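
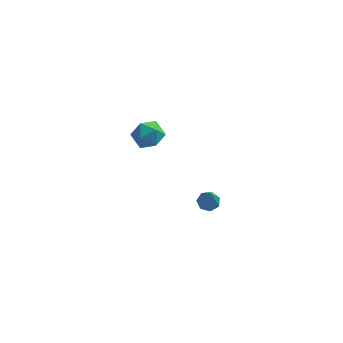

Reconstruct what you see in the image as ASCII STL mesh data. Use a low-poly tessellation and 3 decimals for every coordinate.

solid 
facet normal -0.122 0.471 -0.874
outer loop
vertex 1.232 1.454 -4.741
vertex 0.595 1.641 -4.551
vertex 1.19 1.977 -4.453
endloop
endfacet
facet normal 0.983 -0.022 0.184
outer loop
vertex 1.232 1.454 -4.741
vertex 1.19 1.977 -4.453
vertex 0.845 0.679 -2.769
endloop
endfacet
facet normal -0.123 0.472 -0.873
outer loop
vertex 1.19 1.977 -4.453
vertex 0.595 1.641 -4.551
vertex 0.7 2.247 -4.238
endloop
endfacet
facet normal 0.574 0.587 0.570
outer loop
vertex 1.19 1.977 -4.453
vertex 0.7 2.247 -4.238
vertex 0.845 0.679 -2.769
endloop
endfacet
facet normal -0.122 0.472 -0.873
outer loop
vertex 0.7 2.247 -4.238
vertex 0.595 1.641 -4.551
vertex 0.132 2.061 -4.259
endloop
endfacet
facet normal -0.240 0.652 0.719
outer loop
vertex 0.7 2.247 -4.238
vertex 0.132 2.061 -4.259
vertex 0.845 0.679 -2.769
endloop
endfacet
facet normal -0.123 0.472 -0.873
outer loop
vertex 0.132 2.061 -4.259
vertex 0.595 1.641 -4.551
vertex -0.088 1.558 -4.5
endloop
endfacet
facet normal -0.847 0.122 0.518
outer loop
vertex 0.132 2.061 -4.259
vertex -0.088 1.558 -4.5
vertex 0.845 0.679 -2.769
endloop
endfacet
facet normal -0.123 0.472 -0.873
outer loop
vertex -0.088 1.558 -4.5
vertex 0.595 1.641 -4.551
vertex 0.207 1.118 -4.779
endloop
endfacet
facet normal -0.788 -0.604 0.118
outer loop
vertex -0.088 1.558 -4.5
vertex 0.207 1.118 -4.779
vertex 0.845 0.679 -2.769
endloop
endfacet
facet normal -0.122 0.471 -0.874
outer loop
vertex 0.207 1.118 -4.779
vertex 0.595 1.641 -4.551
vertex 0.794 1.071 -4.886
endloop
endfacet
facet normal -0.111 -0.978 -0.178
outer loop
vertex 0.207 1.118 -4.779
vertex 0.794 1.071 -4.886
vertex 0.845 0.679 -2.769
endloop
endfacet
facet normal -0.122 0.471 -0.874
outer loop
vertex 0.794 1.071 -4.886
vertex 0.595 1.641 -4.551
vertex 1.232 1.454 -4.741
endloop
endfacet
facet normal 0.678 -0.719 -0.150
outer loop
vertex 0.794 1.071 -4.886
vertex 1.232 1.454 -4.741
vertex 0.845 0.679 -2.769
endloop
endfacet
facet normal -0.853 0.282 0.439
outer loop
vertex -3.009 -0.015 3.708
vertex -3.372 -0.951 3.604
vertex -2.86 -0.699 4.436
endloop
endfacet
facet normal -0.301 0.663 0.685
outer loop
vertex -3.009 -0.015 3.708
vertex -2.86 -0.699 4.436
vertex -2.111 -0.078 4.164
endloop
endfacet
facet normal 0.004 0.992 0.130
outer loop
vertex -3.009 -0.015 3.708
vertex -2.111 -0.078 4.164
vertex -2.161 0.053 3.165
endloop
endfacet
facet normal -0.359 0.813 -0.459
outer loop
vertex -3.009 -0.015 3.708
vertex -2.161 0.053 3.165
vertex -2.941 -0.487 2.818
endloop
endfacet
facet normal -0.888 0.374 -0.266
outer loop
vertex -3.009 -0.015 3.708
vertex -2.941 -0.487 2.818
vertex -3.372 -0.951 3.604
endloop
endfacet
facet normal 0.175 0.210 0.962
outer loop
vertex -2.111 -0.078 4.164
vertex -2.86 -0.699 4.436
vertex -1.919 -1.053 4.342
endloop
endfacet
facet normal -0.717 -0.408 0.565
outer loop
vertex -2.86 -0.699 4.436
vertex -3.372 -0.951 3.604
vertex -2.699 -1.593 3.995
endloop
endfacet
facet normal -0.775 -0.258 -0.577
outer loop
vertex -3.372 -0.951 3.604
vertex -2.941 -0.487 2.818
vertex -2.749 -1.462 2.996
endloop
endfacet
facet normal 0.082 0.453 -0.888
outer loop
vertex -2.941 -0.487 2.818
vertex -2.161 0.053 3.165
vertex -2.0 -0.841 2.724
endloop
endfacet
facet normal 0.669 0.740 0.064
outer loop
vertex -2.161 0.053 3.165
vertex -2.111 -0.078 4.164
vertex -1.488 -0.589 3.556
endloop
endfacet
facet normal 0.359 -0.813 0.459
outer loop
vertex -1.851 -1.525 3.452
vertex -1.919 -1.053 4.342
vertex -2.699 -1.593 3.995
endloop
endfacet
facet normal -0.004 -0.992 -0.130
outer loop
vertex -1.851 -1.525 3.452
vertex -2.699 -1.593 3.995
vertex -2.749 -1.462 2.996
endloop
endfacet
facet normal 0.301 -0.663 -0.685
outer loop
vertex -1.851 -1.525 3.452
vertex -2.749 -1.462 2.996
vertex -2.0 -0.841 2.724
endloop
endfacet
facet normal 0.853 -0.282 -0.439
outer loop
vertex -1.851 -1.525 3.452
vertex -2.0 -0.841 2.724
vertex -1.488 -0.589 3.556
endloop
endfacet
facet normal 0.888 -0.374 0.266
outer loop
vertex -1.851 -1.525 3.452
vertex -1.488 -0.589 3.556
vertex -1.919 -1.053 4.342
endloop
endfacet
facet normal -0.082 -0.453 0.888
outer loop
vertex -2.699 -1.593 3.995
vertex -1.919 -1.053 4.342
vertex -2.86 -0.699 4.436
endloop
endfacet
facet normal -0.669 -0.740 -0.064
outer loop
vertex -2.749 -1.462 2.996
vertex -2.699 -1.593 3.995
vertex -3.372 -0.951 3.604
endloop
endfacet
facet normal -0.175 -0.210 -0.962
outer loop
vertex -2.0 -0.841 2.724
vertex -2.749 -1.462 2.996
vertex -2.941 -0.487 2.818
endloop
endfacet
facet normal 0.717 0.408 -0.565
outer loop
vertex -1.488 -0.589 3.556
vertex -2.0 -0.841 2.724
vertex -2.161 0.053 3.165
endloop
endfacet
facet normal 0.775 0.258 0.577
outer loop
vertex -1.919 -1.053 4.342
vertex -1.488 -0.589 3.556
vertex -2.111 -0.078 4.164
endloop
endfacet

endsolid


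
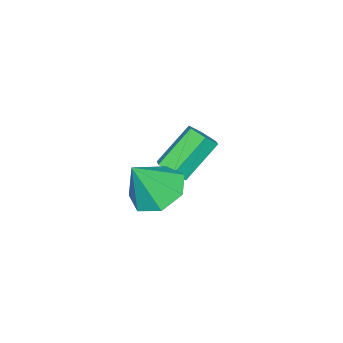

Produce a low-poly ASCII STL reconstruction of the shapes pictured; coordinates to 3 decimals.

solid 
facet normal -0.467 0.270 -0.842
outer loop
vertex 2.917 2.301 0.349
vertex 2.088 1.618 0.59
vertex 2.207 2.677 0.864
endloop
endfacet
facet normal 0.645 0.633 0.428
outer loop
vertex 2.917 2.301 0.349
vertex 2.207 2.677 0.864
vertex 2.912 1.142 2.07
endloop
endfacet
facet normal -0.468 0.270 -0.841
outer loop
vertex 2.207 2.677 0.864
vertex 2.088 1.618 0.59
vertex 1.408 2.256 1.173
endloop
endfacet
facet normal -0.017 0.613 0.790
outer loop
vertex 2.207 2.677 0.864
vertex 1.408 2.256 1.173
vertex 2.912 1.142 2.07
endloop
endfacet
facet normal -0.468 0.270 -0.841
outer loop
vertex 1.408 2.256 1.173
vertex 2.088 1.618 0.59
vertex 1.121 1.355 1.043
endloop
endfacet
facet normal -0.494 0.032 0.869
outer loop
vertex 1.408 2.256 1.173
vertex 1.121 1.355 1.043
vertex 2.912 1.142 2.07
endloop
endfacet
facet normal -0.468 0.271 -0.841
outer loop
vertex 1.121 1.355 1.043
vertex 2.088 1.618 0.59
vertex 1.563 0.652 0.571
endloop
endfacet
facet normal -0.426 -0.673 0.604
outer loop
vertex 1.121 1.355 1.043
vertex 1.563 0.652 0.571
vertex 2.912 1.142 2.07
endloop
endfacet
facet normal -0.468 0.271 -0.841
outer loop
vertex 1.563 0.652 0.571
vertex 2.088 1.618 0.59
vertex 2.4 0.677 0.113
endloop
endfacet
facet normal 0.136 -0.971 0.195
outer loop
vertex 1.563 0.652 0.571
vertex 2.4 0.677 0.113
vertex 2.912 1.142 2.07
endloop
endfacet
facet normal -0.468 0.271 -0.841
outer loop
vertex 2.4 0.677 0.113
vertex 2.088 1.618 0.59
vertex 3.003 1.411 0.014
endloop
endfacet
facet normal 0.768 -0.638 -0.049
outer loop
vertex 2.4 0.677 0.113
vertex 3.003 1.411 0.014
vertex 2.912 1.142 2.07
endloop
endfacet
facet normal -0.468 0.271 -0.841
outer loop
vertex 3.003 1.411 0.014
vertex 2.088 1.618 0.59
vertex 2.917 2.301 0.349
endloop
endfacet
facet normal 0.996 0.076 0.054
outer loop
vertex 3.003 1.411 0.014
vertex 2.917 2.301 0.349
vertex 2.912 1.142 2.07
endloop
endfacet
facet normal 0.655 -0.283 -0.701
outer loop
vertex -0.515 0.597 -0.746
vertex -1.004 0.216 -1.049
vertex -0.916 0.875 -1.233
endloop
endfacet
facet normal 0.482 0.870 0.100
outer loop
vertex -0.515 0.597 -0.746
vertex -0.916 0.875 -1.233
vertex -1.787 1.145 0.613
endloop
endfacet
facet normal 0.482 0.870 0.100
outer loop
vertex -1.787 1.145 0.613
vertex -0.916 0.875 -1.233
vertex -2.188 1.423 0.126
endloop
endfacet
facet normal -0.655 0.282 0.701
outer loop
vertex -1.787 1.145 0.613
vertex -2.188 1.423 0.126
vertex -2.276 0.764 0.309
endloop
endfacet
facet normal 0.655 -0.283 -0.700
outer loop
vertex -0.916 0.875 -1.233
vertex -1.004 0.216 -1.049
vertex -1.405 0.495 -1.537
endloop
endfacet
facet normal -0.261 0.785 -0.561
outer loop
vertex -0.916 0.875 -1.233
vertex -1.405 0.495 -1.537
vertex -2.188 1.423 0.126
endloop
endfacet
facet normal -0.262 0.785 -0.561
outer loop
vertex -2.188 1.423 0.126
vertex -1.405 0.495 -1.537
vertex -2.677 1.042 -0.178
endloop
endfacet
facet normal -0.655 0.282 0.701
outer loop
vertex -2.188 1.423 0.126
vertex -2.677 1.042 -0.178
vertex -2.276 0.764 0.309
endloop
endfacet
facet normal 0.656 -0.283 -0.700
outer loop
vertex -1.405 0.495 -1.537
vertex -1.004 0.216 -1.049
vertex -1.493 -0.165 -1.353
endloop
endfacet
facet normal -0.744 -0.085 -0.662
outer loop
vertex -1.405 0.495 -1.537
vertex -1.493 -0.165 -1.353
vertex -2.677 1.042 -0.178
endloop
endfacet
facet normal -0.744 -0.086 -0.662
outer loop
vertex -2.677 1.042 -0.178
vertex -1.493 -0.165 -1.353
vertex -2.765 0.383 0.006
endloop
endfacet
facet normal -0.655 0.283 0.701
outer loop
vertex -2.677 1.042 -0.178
vertex -2.765 0.383 0.006
vertex -2.276 0.764 0.309
endloop
endfacet
facet normal 0.655 -0.282 -0.701
outer loop
vertex -1.493 -0.165 -1.353
vertex -1.004 0.216 -1.049
vertex -1.092 -0.443 -0.866
endloop
endfacet
facet normal -0.482 -0.870 -0.100
outer loop
vertex -1.493 -0.165 -1.353
vertex -1.092 -0.443 -0.866
vertex -2.765 0.383 0.006
endloop
endfacet
facet normal -0.482 -0.870 -0.100
outer loop
vertex -2.765 0.383 0.006
vertex -1.092 -0.443 -0.866
vertex -2.364 0.105 0.493
endloop
endfacet
facet normal -0.655 0.283 0.701
outer loop
vertex -2.765 0.383 0.006
vertex -2.364 0.105 0.493
vertex -2.276 0.764 0.309
endloop
endfacet
facet normal 0.655 -0.282 -0.701
outer loop
vertex -1.092 -0.443 -0.866
vertex -1.004 0.216 -1.049
vertex -0.603 -0.062 -0.562
endloop
endfacet
facet normal 0.262 -0.785 0.562
outer loop
vertex -1.092 -0.443 -0.866
vertex -0.603 -0.062 -0.562
vertex -2.364 0.105 0.493
endloop
endfacet
facet normal 0.262 -0.785 0.561
outer loop
vertex -2.364 0.105 0.493
vertex -0.603 -0.062 -0.562
vertex -1.875 0.485 0.797
endloop
endfacet
facet normal -0.655 0.283 0.700
outer loop
vertex -2.364 0.105 0.493
vertex -1.875 0.485 0.797
vertex -2.276 0.764 0.309
endloop
endfacet
facet normal 0.655 -0.283 -0.701
outer loop
vertex -0.603 -0.062 -0.562
vertex -1.004 0.216 -1.049
vertex -0.515 0.597 -0.746
endloop
endfacet
facet normal 0.744 0.086 0.662
outer loop
vertex -0.603 -0.062 -0.562
vertex -0.515 0.597 -0.746
vertex -1.875 0.485 0.797
endloop
endfacet
facet normal 0.744 0.085 0.662
outer loop
vertex -1.875 0.485 0.797
vertex -0.515 0.597 -0.746
vertex -1.787 1.145 0.613
endloop
endfacet
facet normal -0.656 0.283 0.700
outer loop
vertex -1.875 0.485 0.797
vertex -1.787 1.145 0.613
vertex -2.276 0.764 0.309
endloop
endfacet

endsolid


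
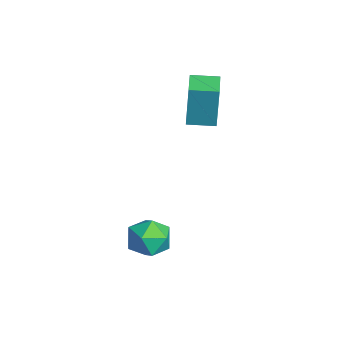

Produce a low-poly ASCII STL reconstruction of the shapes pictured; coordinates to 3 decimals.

solid 
facet normal -0.821 0.571 0.027
outer loop
vertex 2.087 -2.184 -2.418
vertex 1.867 -2.543 -1.524
vertex 2.427 -1.734 -1.607
endloop
endfacet
facet normal -0.307 0.881 -0.360
outer loop
vertex 2.087 -2.184 -2.418
vertex 2.427 -1.734 -1.607
vertex 3.017 -1.849 -2.391
endloop
endfacet
facet normal -0.132 0.438 -0.889
outer loop
vertex 2.087 -2.184 -2.418
vertex 3.017 -1.849 -2.391
vertex 2.82 -2.729 -2.795
endloop
endfacet
facet normal -0.537 -0.148 -0.830
outer loop
vertex 2.087 -2.184 -2.418
vertex 2.82 -2.729 -2.795
vertex 2.11 -3.159 -2.259
endloop
endfacet
facet normal -0.963 -0.066 -0.263
outer loop
vertex 2.087 -2.184 -2.418
vertex 2.11 -3.159 -2.259
vertex 1.867 -2.543 -1.524
endloop
endfacet
facet normal 0.265 0.963 0.058
outer loop
vertex 3.017 -1.849 -2.391
vertex 2.427 -1.734 -1.607
vertex 3.37 -2.001 -1.481
endloop
endfacet
facet normal -0.565 0.461 0.684
outer loop
vertex 2.427 -1.734 -1.607
vertex 1.867 -2.543 -1.524
vertex 2.66 -2.431 -0.945
endloop
endfacet
facet normal -0.795 -0.568 0.213
outer loop
vertex 1.867 -2.543 -1.524
vertex 2.11 -3.159 -2.259
vertex 2.463 -3.311 -1.349
endloop
endfacet
facet normal -0.105 -0.703 -0.703
outer loop
vertex 2.11 -3.159 -2.259
vertex 2.82 -2.729 -2.795
vertex 3.053 -3.426 -2.133
endloop
endfacet
facet normal 0.549 0.244 -0.799
outer loop
vertex 2.82 -2.729 -2.795
vertex 3.017 -1.849 -2.391
vertex 3.613 -2.617 -2.216
endloop
endfacet
facet normal 0.537 0.148 0.830
outer loop
vertex 3.393 -2.976 -1.322
vertex 3.37 -2.001 -1.481
vertex 2.66 -2.431 -0.945
endloop
endfacet
facet normal 0.132 -0.438 0.889
outer loop
vertex 3.393 -2.976 -1.322
vertex 2.66 -2.431 -0.945
vertex 2.463 -3.311 -1.349
endloop
endfacet
facet normal 0.307 -0.881 0.360
outer loop
vertex 3.393 -2.976 -1.322
vertex 2.463 -3.311 -1.349
vertex 3.053 -3.426 -2.133
endloop
endfacet
facet normal 0.821 -0.571 -0.027
outer loop
vertex 3.393 -2.976 -1.322
vertex 3.053 -3.426 -2.133
vertex 3.613 -2.617 -2.216
endloop
endfacet
facet normal 0.963 0.066 0.263
outer loop
vertex 3.393 -2.976 -1.322
vertex 3.613 -2.617 -2.216
vertex 3.37 -2.001 -1.481
endloop
endfacet
facet normal 0.105 0.703 0.703
outer loop
vertex 2.66 -2.431 -0.945
vertex 3.37 -2.001 -1.481
vertex 2.427 -1.734 -1.607
endloop
endfacet
facet normal -0.549 -0.244 0.799
outer loop
vertex 2.463 -3.311 -1.349
vertex 2.66 -2.431 -0.945
vertex 1.867 -2.543 -1.524
endloop
endfacet
facet normal -0.265 -0.963 -0.058
outer loop
vertex 3.053 -3.426 -2.133
vertex 2.463 -3.311 -1.349
vertex 2.11 -3.159 -2.259
endloop
endfacet
facet normal 0.565 -0.461 -0.684
outer loop
vertex 3.613 -2.617 -2.216
vertex 3.053 -3.426 -2.133
vertex 2.82 -2.729 -2.795
endloop
endfacet
facet normal 0.795 0.568 -0.213
outer loop
vertex 3.37 -2.001 -1.481
vertex 3.613 -2.617 -2.216
vertex 3.017 -1.849 -2.391
endloop
endfacet
facet normal -0.972 0.233 0.014
outer loop
vertex -2.821 0.105 3.364
vertex -2.54 1.28 3.302
vertex -2.873 0.011 1.337
endloop
endfacet
facet normal -0.233 -0.971 0.051
outer loop
vertex -1.58 -0.3 1.318
vertex -2.821 0.105 3.364
vertex -2.873 0.011 1.337
endloop
endfacet
facet normal -0.972 0.233 0.014
outer loop
vertex -2.873 0.011 1.337
vertex -2.54 1.28 3.302
vertex -2.592 1.186 1.275
endloop
endfacet
facet normal -0.026 -0.047 -0.999
outer loop
vertex -2.592 1.186 1.275
vertex -1.58 -0.3 1.318
vertex -2.873 0.011 1.337
endloop
endfacet
facet normal 0.026 0.047 0.999
outer loop
vertex -2.821 0.105 3.364
vertex -1.247 0.969 3.283
vertex -2.54 1.28 3.302
endloop
endfacet
facet normal -0.233 -0.971 0.051
outer loop
vertex -1.528 -0.206 3.345
vertex -2.821 0.105 3.364
vertex -1.58 -0.3 1.318
endloop
endfacet
facet normal 0.026 0.047 0.999
outer loop
vertex -1.528 -0.206 3.345
vertex -1.247 0.969 3.283
vertex -2.821 0.105 3.364
endloop
endfacet
facet normal 0.233 0.971 -0.051
outer loop
vertex -2.54 1.28 3.302
vertex -1.247 0.969 3.283
vertex -2.592 1.186 1.275
endloop
endfacet
facet normal -0.026 -0.047 -0.999
outer loop
vertex -1.299 0.875 1.256
vertex -1.58 -0.3 1.318
vertex -2.592 1.186 1.275
endloop
endfacet
facet normal 0.233 0.971 -0.051
outer loop
vertex -2.592 1.186 1.275
vertex -1.247 0.969 3.283
vertex -1.299 0.875 1.256
endloop
endfacet
facet normal 0.972 -0.233 -0.014
outer loop
vertex -1.299 0.875 1.256
vertex -1.528 -0.206 3.345
vertex -1.58 -0.3 1.318
endloop
endfacet
facet normal 0.972 -0.233 -0.014
outer loop
vertex -1.247 0.969 3.283
vertex -1.528 -0.206 3.345
vertex -1.299 0.875 1.256
endloop
endfacet

endsolid


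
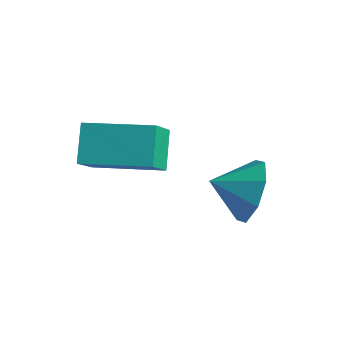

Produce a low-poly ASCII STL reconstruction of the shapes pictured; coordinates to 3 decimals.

solid 
facet normal 0.751 0.537 -0.384
outer loop
vertex 4.391 2.429 1.421
vertex 3.88 2.524 0.555
vertex 3.939 3.055 1.412
endloop
endfacet
facet normal -0.229 -0.152 0.961
outer loop
vertex 4.391 2.429 1.421
vertex 3.939 3.055 1.412
vertex 3.0 1.896 1.005
endloop
endfacet
facet normal 0.751 0.537 -0.384
outer loop
vertex 3.939 3.055 1.412
vertex 3.88 2.524 0.555
vertex 3.452 3.371 0.901
endloop
endfacet
facet normal -0.623 0.243 0.744
outer loop
vertex 3.939 3.055 1.412
vertex 3.452 3.371 0.901
vertex 3.0 1.896 1.005
endloop
endfacet
facet normal 0.751 0.537 -0.384
outer loop
vertex 3.452 3.371 0.901
vertex 3.88 2.524 0.555
vertex 3.216 3.19 0.187
endloop
endfacet
facet normal -0.926 0.300 0.230
outer loop
vertex 3.452 3.371 0.901
vertex 3.216 3.19 0.187
vertex 3.0 1.896 1.005
endloop
endfacet
facet normal 0.751 0.536 -0.385
outer loop
vertex 3.216 3.19 0.187
vertex 3.88 2.524 0.555
vertex 3.368 2.619 -0.311
endloop
endfacet
facet normal -0.961 -0.014 -0.277
outer loop
vertex 3.216 3.19 0.187
vertex 3.368 2.619 -0.311
vertex 3.0 1.896 1.005
endloop
endfacet
facet normal 0.751 0.536 -0.385
outer loop
vertex 3.368 2.619 -0.311
vertex 3.88 2.524 0.555
vertex 3.82 1.992 -0.302
endloop
endfacet
facet normal -0.708 -0.517 -0.482
outer loop
vertex 3.368 2.619 -0.311
vertex 3.82 1.992 -0.302
vertex 3.0 1.896 1.005
endloop
endfacet
facet normal 0.752 0.536 -0.385
outer loop
vertex 3.82 1.992 -0.302
vertex 3.88 2.524 0.555
vertex 4.307 1.676 0.209
endloop
endfacet
facet normal -0.314 -0.912 -0.264
outer loop
vertex 3.82 1.992 -0.302
vertex 4.307 1.676 0.209
vertex 3.0 1.896 1.005
endloop
endfacet
facet normal 0.752 0.535 -0.384
outer loop
vertex 4.307 1.676 0.209
vertex 3.88 2.524 0.555
vertex 4.543 1.857 0.923
endloop
endfacet
facet normal -0.011 -0.968 0.249
outer loop
vertex 4.307 1.676 0.209
vertex 4.543 1.857 0.923
vertex 3.0 1.896 1.005
endloop
endfacet
facet normal 0.752 0.535 -0.385
outer loop
vertex 4.543 1.857 0.923
vertex 3.88 2.524 0.555
vertex 4.391 2.429 1.421
endloop
endfacet
facet normal 0.024 -0.653 0.757
outer loop
vertex 4.543 1.857 0.923
vertex 4.391 2.429 1.421
vertex 3.0 1.896 1.005
endloop
endfacet
facet normal -0.407 0.680 0.610
outer loop
vertex 0.423 -0.045 3.616
vertex 2.198 0.715 3.953
vertex 0.277 0.714 2.672
endloop
endfacet
facet normal -0.905 -0.388 -0.172
outer loop
vertex 0.762 -0.095 1.947
vertex 0.423 -0.045 3.616
vertex 0.277 0.714 2.672
endloop
endfacet
facet normal -0.407 0.680 0.610
outer loop
vertex 0.277 0.714 2.672
vertex 2.198 0.715 3.953
vertex 2.052 1.474 3.01
endloop
endfacet
facet normal -0.119 0.622 -0.774
outer loop
vertex 2.052 1.474 3.01
vertex 0.762 -0.095 1.947
vertex 0.277 0.714 2.672
endloop
endfacet
facet normal 0.119 -0.622 0.774
outer loop
vertex 0.423 -0.045 3.616
vertex 2.683 -0.094 3.228
vertex 2.198 0.715 3.953
endloop
endfacet
facet normal -0.905 -0.388 -0.172
outer loop
vertex 0.908 -0.854 2.89
vertex 0.423 -0.045 3.616
vertex 0.762 -0.095 1.947
endloop
endfacet
facet normal 0.119 -0.623 0.773
outer loop
vertex 0.908 -0.854 2.89
vertex 2.683 -0.094 3.228
vertex 0.423 -0.045 3.616
endloop
endfacet
facet normal 0.905 0.388 0.172
outer loop
vertex 2.198 0.715 3.953
vertex 2.683 -0.094 3.228
vertex 2.052 1.474 3.01
endloop
endfacet
facet normal -0.120 0.622 -0.773
outer loop
vertex 2.537 0.665 2.284
vertex 0.762 -0.095 1.947
vertex 2.052 1.474 3.01
endloop
endfacet
facet normal 0.905 0.388 0.172
outer loop
vertex 2.052 1.474 3.01
vertex 2.683 -0.094 3.228
vertex 2.537 0.665 2.284
endloop
endfacet
facet normal 0.407 -0.680 -0.610
outer loop
vertex 2.537 0.665 2.284
vertex 0.908 -0.854 2.89
vertex 0.762 -0.095 1.947
endloop
endfacet
facet normal 0.407 -0.680 -0.610
outer loop
vertex 2.683 -0.094 3.228
vertex 0.908 -0.854 2.89
vertex 2.537 0.665 2.284
endloop
endfacet

endsolid


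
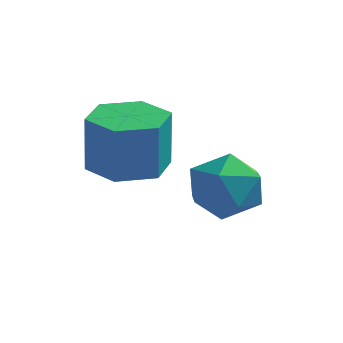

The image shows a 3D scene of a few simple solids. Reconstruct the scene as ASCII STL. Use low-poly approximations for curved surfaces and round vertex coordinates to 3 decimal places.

solid 
facet normal -0.947 0.308 0.091
outer loop
vertex 1.618 2.145 -3.887
vertex 1.643 1.898 -2.79
vertex 1.943 2.923 -3.143
endloop
endfacet
facet normal -0.612 0.665 -0.428
outer loop
vertex 1.618 2.145 -3.887
vertex 1.943 2.923 -3.143
vertex 2.498 2.808 -4.114
endloop
endfacet
facet normal -0.377 0.190 -0.907
outer loop
vertex 1.618 2.145 -3.887
vertex 2.498 2.808 -4.114
vertex 2.542 1.711 -4.362
endloop
endfacet
facet normal -0.567 -0.461 -0.683
outer loop
vertex 1.618 2.145 -3.887
vertex 2.542 1.711 -4.362
vertex 2.013 1.149 -3.543
endloop
endfacet
facet normal -0.919 -0.388 -0.066
outer loop
vertex 1.618 2.145 -3.887
vertex 2.013 1.149 -3.543
vertex 1.643 1.898 -2.79
endloop
endfacet
facet normal -0.044 0.989 -0.142
outer loop
vertex 2.498 2.808 -4.114
vertex 1.943 2.923 -3.143
vertex 3.067 2.971 -3.157
endloop
endfacet
facet normal -0.587 0.412 0.697
outer loop
vertex 1.943 2.923 -3.143
vertex 1.643 1.898 -2.79
vertex 2.538 2.409 -2.338
endloop
endfacet
facet normal -0.542 -0.714 0.444
outer loop
vertex 1.643 1.898 -2.79
vertex 2.013 1.149 -3.543
vertex 2.582 1.312 -2.586
endloop
endfacet
facet normal 0.029 -0.833 -0.553
outer loop
vertex 2.013 1.149 -3.543
vertex 2.542 1.711 -4.362
vertex 3.137 1.197 -3.557
endloop
endfacet
facet normal 0.336 0.220 -0.916
outer loop
vertex 2.542 1.711 -4.362
vertex 2.498 2.808 -4.114
vertex 3.437 2.222 -3.91
endloop
endfacet
facet normal 0.567 0.461 0.683
outer loop
vertex 3.462 1.975 -2.813
vertex 3.067 2.971 -3.157
vertex 2.538 2.409 -2.338
endloop
endfacet
facet normal 0.377 -0.190 0.907
outer loop
vertex 3.462 1.975 -2.813
vertex 2.538 2.409 -2.338
vertex 2.582 1.312 -2.586
endloop
endfacet
facet normal 0.612 -0.665 0.428
outer loop
vertex 3.462 1.975 -2.813
vertex 2.582 1.312 -2.586
vertex 3.137 1.197 -3.557
endloop
endfacet
facet normal 0.947 -0.308 -0.091
outer loop
vertex 3.462 1.975 -2.813
vertex 3.137 1.197 -3.557
vertex 3.437 2.222 -3.91
endloop
endfacet
facet normal 0.919 0.388 0.066
outer loop
vertex 3.462 1.975 -2.813
vertex 3.437 2.222 -3.91
vertex 3.067 2.971 -3.157
endloop
endfacet
facet normal -0.029 0.833 0.553
outer loop
vertex 2.538 2.409 -2.338
vertex 3.067 2.971 -3.157
vertex 1.943 2.923 -3.143
endloop
endfacet
facet normal -0.336 -0.220 0.916
outer loop
vertex 2.582 1.312 -2.586
vertex 2.538 2.409 -2.338
vertex 1.643 1.898 -2.79
endloop
endfacet
facet normal 0.044 -0.989 0.142
outer loop
vertex 3.137 1.197 -3.557
vertex 2.582 1.312 -2.586
vertex 2.013 1.149 -3.543
endloop
endfacet
facet normal 0.587 -0.412 -0.697
outer loop
vertex 3.437 2.222 -3.91
vertex 3.137 1.197 -3.557
vertex 2.542 1.711 -4.362
endloop
endfacet
facet normal 0.542 0.714 -0.444
outer loop
vertex 3.067 2.971 -3.157
vertex 3.437 2.222 -3.91
vertex 2.498 2.808 -4.114
endloop
endfacet
facet normal -0.023 0.030 -0.999
outer loop
vertex 1.589 -0.338 -2.026
vertex 0.64 0.156 -1.989
vertex 1.543 0.73 -1.993
endloop
endfacet
facet normal 0.999 0.044 -0.021
outer loop
vertex 1.589 -0.338 -2.026
vertex 1.543 0.73 -1.993
vertex 1.628 -0.39 -0.307
endloop
endfacet
facet normal 0.999 0.044 -0.021
outer loop
vertex 1.628 -0.39 -0.307
vertex 1.543 0.73 -1.993
vertex 1.582 0.679 -0.274
endloop
endfacet
facet normal 0.022 -0.030 0.999
outer loop
vertex 1.628 -0.39 -0.307
vertex 1.582 0.679 -0.274
vertex 0.68 0.104 -0.271
endloop
endfacet
facet normal -0.023 0.030 -0.999
outer loop
vertex 1.543 0.73 -1.993
vertex 0.64 0.156 -1.989
vertex 0.594 1.224 -1.956
endloop
endfacet
facet normal 0.462 0.887 0.016
outer loop
vertex 1.543 0.73 -1.993
vertex 0.594 1.224 -1.956
vertex 1.582 0.679 -0.274
endloop
endfacet
facet normal 0.463 0.886 0.016
outer loop
vertex 1.582 0.679 -0.274
vertex 0.594 1.224 -1.956
vertex 0.634 1.173 -0.238
endloop
endfacet
facet normal 0.022 -0.030 0.999
outer loop
vertex 1.582 0.679 -0.274
vertex 0.634 1.173 -0.238
vertex 0.68 0.104 -0.271
endloop
endfacet
facet normal -0.022 0.030 -0.999
outer loop
vertex 0.594 1.224 -1.956
vertex 0.64 0.156 -1.989
vertex -0.308 0.65 -1.953
endloop
endfacet
facet normal -0.536 0.843 0.038
outer loop
vertex 0.594 1.224 -1.956
vertex -0.308 0.65 -1.953
vertex 0.634 1.173 -0.238
endloop
endfacet
facet normal -0.537 0.843 0.038
outer loop
vertex 0.634 1.173 -0.238
vertex -0.308 0.65 -1.953
vertex -0.269 0.598 -0.234
endloop
endfacet
facet normal 0.023 -0.030 0.999
outer loop
vertex 0.634 1.173 -0.238
vertex -0.269 0.598 -0.234
vertex 0.68 0.104 -0.271
endloop
endfacet
facet normal -0.022 0.030 -0.999
outer loop
vertex -0.308 0.65 -1.953
vertex 0.64 0.156 -1.989
vertex -0.262 -0.419 -1.986
endloop
endfacet
facet normal -0.999 -0.044 0.021
outer loop
vertex -0.308 0.65 -1.953
vertex -0.262 -0.419 -1.986
vertex -0.269 0.598 -0.234
endloop
endfacet
facet normal -0.999 -0.044 0.021
outer loop
vertex -0.269 0.598 -0.234
vertex -0.262 -0.419 -1.986
vertex -0.223 -0.47 -0.267
endloop
endfacet
facet normal 0.023 -0.030 0.999
outer loop
vertex -0.269 0.598 -0.234
vertex -0.223 -0.47 -0.267
vertex 0.68 0.104 -0.271
endloop
endfacet
facet normal -0.022 0.030 -0.999
outer loop
vertex -0.262 -0.419 -1.986
vertex 0.64 0.156 -1.989
vertex 0.686 -0.913 -2.022
endloop
endfacet
facet normal -0.463 -0.886 -0.016
outer loop
vertex -0.262 -0.419 -1.986
vertex 0.686 -0.913 -2.022
vertex -0.223 -0.47 -0.267
endloop
endfacet
facet normal -0.462 -0.887 -0.016
outer loop
vertex -0.223 -0.47 -0.267
vertex 0.686 -0.913 -2.022
vertex 0.726 -0.964 -0.304
endloop
endfacet
facet normal 0.023 -0.030 0.999
outer loop
vertex -0.223 -0.47 -0.267
vertex 0.726 -0.964 -0.304
vertex 0.68 0.104 -0.271
endloop
endfacet
facet normal -0.023 0.030 -0.999
outer loop
vertex 0.686 -0.913 -2.022
vertex 0.64 0.156 -1.989
vertex 1.589 -0.338 -2.026
endloop
endfacet
facet normal 0.537 -0.843 -0.038
outer loop
vertex 0.686 -0.913 -2.022
vertex 1.589 -0.338 -2.026
vertex 0.726 -0.964 -0.304
endloop
endfacet
facet normal 0.536 -0.843 -0.038
outer loop
vertex 0.726 -0.964 -0.304
vertex 1.589 -0.338 -2.026
vertex 1.628 -0.39 -0.307
endloop
endfacet
facet normal 0.022 -0.030 0.999
outer loop
vertex 0.726 -0.964 -0.304
vertex 1.628 -0.39 -0.307
vertex 0.68 0.104 -0.271
endloop
endfacet

endsolid


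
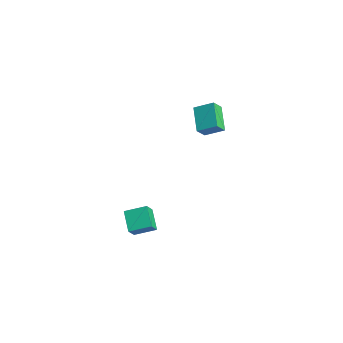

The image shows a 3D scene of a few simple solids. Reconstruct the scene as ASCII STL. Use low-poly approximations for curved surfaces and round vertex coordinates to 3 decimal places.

solid 
facet normal -0.325 0.480 -0.815
outer loop
vertex 2.563 -2.672 -3.674
vertex 3.734 -3.013 -4.341
vertex 1.982 -3.81 -4.112
endloop
endfacet
facet normal -0.842 0.245 0.480
outer loop
vertex 2.346 -4.347 -3.199
vertex 2.563 -2.672 -3.674
vertex 1.982 -3.81 -4.112
endloop
endfacet
facet normal -0.325 0.480 -0.815
outer loop
vertex 1.982 -3.81 -4.112
vertex 3.734 -3.013 -4.341
vertex 3.153 -4.15 -4.779
endloop
endfacet
facet normal -0.430 -0.843 -0.324
outer loop
vertex 3.153 -4.15 -4.779
vertex 2.346 -4.347 -3.199
vertex 1.982 -3.81 -4.112
endloop
endfacet
facet normal 0.430 0.843 0.324
outer loop
vertex 2.563 -2.672 -3.674
vertex 4.098 -3.55 -3.428
vertex 3.734 -3.013 -4.341
endloop
endfacet
facet normal -0.842 0.245 0.480
outer loop
vertex 2.927 -3.21 -2.761
vertex 2.563 -2.672 -3.674
vertex 2.346 -4.347 -3.199
endloop
endfacet
facet normal 0.430 0.842 0.325
outer loop
vertex 2.927 -3.21 -2.761
vertex 4.098 -3.55 -3.428
vertex 2.563 -2.672 -3.674
endloop
endfacet
facet normal 0.842 -0.245 -0.480
outer loop
vertex 3.734 -3.013 -4.341
vertex 4.098 -3.55 -3.428
vertex 3.153 -4.15 -4.779
endloop
endfacet
facet normal -0.430 -0.842 -0.325
outer loop
vertex 3.517 -4.688 -3.866
vertex 2.346 -4.347 -3.199
vertex 3.153 -4.15 -4.779
endloop
endfacet
facet normal 0.842 -0.245 -0.480
outer loop
vertex 3.153 -4.15 -4.779
vertex 4.098 -3.55 -3.428
vertex 3.517 -4.688 -3.866
endloop
endfacet
facet normal 0.325 -0.480 0.815
outer loop
vertex 3.517 -4.688 -3.866
vertex 2.927 -3.21 -2.761
vertex 2.346 -4.347 -3.199
endloop
endfacet
facet normal 0.325 -0.480 0.815
outer loop
vertex 4.098 -3.55 -3.428
vertex 2.927 -3.21 -2.761
vertex 3.517 -4.688 -3.866
endloop
endfacet
facet normal -0.836 0.346 0.426
outer loop
vertex -2.727 4.328 -1.238
vertex -2.877 4.955 -2.042
vertex -3.441 3.364 -1.858
endloop
endfacet
facet normal 0.144 -0.609 0.780
outer loop
vertex -1.943 2.745 -2.618
vertex -2.727 4.328 -1.238
vertex -3.441 3.364 -1.858
endloop
endfacet
facet normal -0.837 0.346 0.425
outer loop
vertex -3.441 3.364 -1.858
vertex -2.877 4.955 -2.042
vertex -3.59 3.991 -2.661
endloop
endfacet
facet normal -0.528 -0.714 -0.460
outer loop
vertex -3.59 3.991 -2.661
vertex -1.943 2.745 -2.618
vertex -3.441 3.364 -1.858
endloop
endfacet
facet normal 0.528 0.715 0.459
outer loop
vertex -2.727 4.328 -1.238
vertex -1.379 4.336 -2.802
vertex -2.877 4.955 -2.042
endloop
endfacet
facet normal 0.145 -0.608 0.780
outer loop
vertex -1.23 3.709 -1.999
vertex -2.727 4.328 -1.238
vertex -1.943 2.745 -2.618
endloop
endfacet
facet normal 0.529 0.714 0.459
outer loop
vertex -1.23 3.709 -1.999
vertex -1.379 4.336 -2.802
vertex -2.727 4.328 -1.238
endloop
endfacet
facet normal -0.145 0.608 -0.781
outer loop
vertex -2.877 4.955 -2.042
vertex -1.379 4.336 -2.802
vertex -3.59 3.991 -2.661
endloop
endfacet
facet normal -0.529 -0.714 -0.459
outer loop
vertex -2.093 3.372 -3.422
vertex -1.943 2.745 -2.618
vertex -3.59 3.991 -2.661
endloop
endfacet
facet normal -0.145 0.609 -0.780
outer loop
vertex -3.59 3.991 -2.661
vertex -1.379 4.336 -2.802
vertex -2.093 3.372 -3.422
endloop
endfacet
facet normal 0.836 -0.345 -0.425
outer loop
vertex -2.093 3.372 -3.422
vertex -1.23 3.709 -1.999
vertex -1.943 2.745 -2.618
endloop
endfacet
facet normal 0.836 -0.346 -0.425
outer loop
vertex -1.379 4.336 -2.802
vertex -1.23 3.709 -1.999
vertex -2.093 3.372 -3.422
endloop
endfacet

endsolid


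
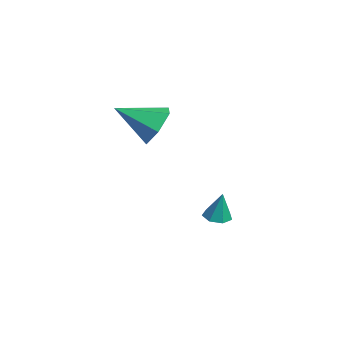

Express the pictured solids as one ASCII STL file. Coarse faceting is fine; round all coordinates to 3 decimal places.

solid 
facet normal 0.192 0.849 -0.492
outer loop
vertex -0.398 -0.516 3.796
vertex -0.931 -0.888 2.947
vertex -1.448 -0.333 3.702
endloop
endfacet
facet normal -0.073 0.090 0.993
outer loop
vertex -0.398 -0.516 3.796
vertex -1.448 -0.333 3.702
vertex -1.309 -2.552 3.913
endloop
endfacet
facet normal 0.192 0.849 -0.492
outer loop
vertex -1.448 -0.333 3.702
vertex -0.931 -0.888 2.947
vertex -1.981 -0.705 2.853
endloop
endfacet
facet normal -0.846 -0.002 0.532
outer loop
vertex -1.448 -0.333 3.702
vertex -1.981 -0.705 2.853
vertex -1.309 -2.552 3.913
endloop
endfacet
facet normal 0.192 0.848 -0.493
outer loop
vertex -1.981 -0.705 2.853
vertex -0.931 -0.888 2.947
vertex -1.465 -1.261 2.098
endloop
endfacet
facet normal -0.855 -0.454 -0.250
outer loop
vertex -1.981 -0.705 2.853
vertex -1.465 -1.261 2.098
vertex -1.309 -2.552 3.913
endloop
endfacet
facet normal 0.192 0.848 -0.493
outer loop
vertex -1.465 -1.261 2.098
vertex -0.931 -0.888 2.947
vertex -0.415 -1.444 2.192
endloop
endfacet
facet normal -0.091 -0.815 -0.572
outer loop
vertex -1.465 -1.261 2.098
vertex -0.415 -1.444 2.192
vertex -1.309 -2.552 3.913
endloop
endfacet
facet normal 0.193 0.848 -0.493
outer loop
vertex -0.415 -1.444 2.192
vertex -0.931 -0.888 2.947
vertex 0.119 -1.072 3.041
endloop
endfacet
facet normal 0.681 -0.723 -0.112
outer loop
vertex -0.415 -1.444 2.192
vertex 0.119 -1.072 3.041
vertex -1.309 -2.552 3.913
endloop
endfacet
facet normal 0.193 0.848 -0.493
outer loop
vertex 0.119 -1.072 3.041
vertex -0.931 -0.888 2.947
vertex -0.398 -0.516 3.796
endloop
endfacet
facet normal 0.690 -0.270 0.671
outer loop
vertex 0.119 -1.072 3.041
vertex -0.398 -0.516 3.796
vertex -1.309 -2.552 3.913
endloop
endfacet
facet normal -0.212 -0.104 -0.972
outer loop
vertex -0.974 1.801 -2.784
vertex -1.591 1.715 -2.64
vertex -1.283 2.262 -2.766
endloop
endfacet
facet normal 0.824 0.547 0.147
outer loop
vertex -0.974 1.801 -2.784
vertex -1.283 2.262 -2.766
vertex -1.289 1.865 -1.26
endloop
endfacet
facet normal -0.212 -0.104 -0.972
outer loop
vertex -1.283 2.262 -2.766
vertex -1.591 1.715 -2.64
vertex -1.825 2.311 -2.653
endloop
endfacet
facet normal 0.139 0.957 0.253
outer loop
vertex -1.283 2.262 -2.766
vertex -1.825 2.311 -2.653
vertex -1.289 1.865 -1.26
endloop
endfacet
facet normal -0.213 -0.105 -0.971
outer loop
vertex -1.825 2.311 -2.653
vertex -1.591 1.715 -2.64
vertex -2.19 1.912 -2.53
endloop
endfacet
facet normal -0.589 0.676 0.443
outer loop
vertex -1.825 2.311 -2.653
vertex -2.19 1.912 -2.53
vertex -1.289 1.865 -1.26
endloop
endfacet
facet normal -0.213 -0.106 -0.971
outer loop
vertex -2.19 1.912 -2.53
vertex -1.591 1.715 -2.64
vertex -2.105 1.364 -2.489
endloop
endfacet
facet normal -0.814 -0.083 0.575
outer loop
vertex -2.19 1.912 -2.53
vertex -2.105 1.364 -2.489
vertex -1.289 1.865 -1.26
endloop
endfacet
facet normal -0.213 -0.105 -0.971
outer loop
vertex -2.105 1.364 -2.489
vertex -1.591 1.715 -2.64
vertex -1.633 1.081 -2.562
endloop
endfacet
facet normal -0.366 -0.752 0.549
outer loop
vertex -2.105 1.364 -2.489
vertex -1.633 1.081 -2.562
vertex -1.289 1.865 -1.26
endloop
endfacet
facet normal -0.212 -0.106 -0.972
outer loop
vertex -1.633 1.081 -2.562
vertex -1.591 1.715 -2.64
vertex -1.129 1.276 -2.693
endloop
endfacet
facet normal 0.418 -0.823 0.385
outer loop
vertex -1.633 1.081 -2.562
vertex -1.129 1.276 -2.693
vertex -1.289 1.865 -1.26
endloop
endfacet
facet normal -0.212 -0.106 -0.972
outer loop
vertex -1.129 1.276 -2.693
vertex -1.591 1.715 -2.64
vertex -0.974 1.801 -2.784
endloop
endfacet
facet normal 0.948 -0.244 0.206
outer loop
vertex -1.129 1.276 -2.693
vertex -0.974 1.801 -2.784
vertex -1.289 1.865 -1.26
endloop
endfacet

endsolid


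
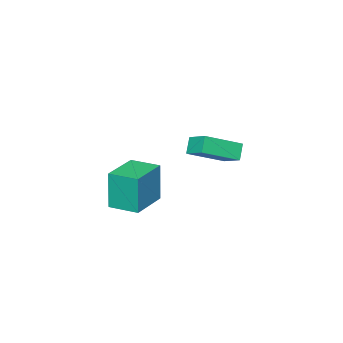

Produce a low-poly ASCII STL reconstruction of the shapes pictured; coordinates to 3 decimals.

solid 
facet normal -0.540 -0.310 0.783
outer loop
vertex -2.823 2.05 1.744
vertex -4.448 2.749 0.9
vertex -2.998 0.992 1.205
endloop
endfacet
facet normal 0.829 -0.356 0.431
outer loop
vertex -2.512 1.271 0.5
vertex -2.823 2.05 1.744
vertex -2.998 0.992 1.205
endloop
endfacet
facet normal -0.540 -0.310 0.783
outer loop
vertex -2.998 0.992 1.205
vertex -4.448 2.749 0.9
vertex -4.623 1.691 0.361
endloop
endfacet
facet normal -0.146 -0.881 -0.449
outer loop
vertex -4.623 1.691 0.361
vertex -2.512 1.271 0.5
vertex -2.998 0.992 1.205
endloop
endfacet
facet normal 0.146 0.881 0.449
outer loop
vertex -2.823 2.05 1.744
vertex -3.962 3.028 0.195
vertex -4.448 2.749 0.9
endloop
endfacet
facet normal 0.829 -0.356 0.431
outer loop
vertex -2.337 2.329 1.039
vertex -2.823 2.05 1.744
vertex -2.512 1.271 0.5
endloop
endfacet
facet normal 0.146 0.881 0.449
outer loop
vertex -2.337 2.329 1.039
vertex -3.962 3.028 0.195
vertex -2.823 2.05 1.744
endloop
endfacet
facet normal -0.829 0.356 -0.431
outer loop
vertex -4.448 2.749 0.9
vertex -3.962 3.028 0.195
vertex -4.623 1.691 0.361
endloop
endfacet
facet normal -0.146 -0.881 -0.449
outer loop
vertex -4.137 1.97 -0.344
vertex -2.512 1.271 0.5
vertex -4.623 1.691 0.361
endloop
endfacet
facet normal -0.829 0.356 -0.431
outer loop
vertex -4.623 1.691 0.361
vertex -3.962 3.028 0.195
vertex -4.137 1.97 -0.344
endloop
endfacet
facet normal 0.540 0.310 -0.783
outer loop
vertex -4.137 1.97 -0.344
vertex -2.337 2.329 1.039
vertex -2.512 1.271 0.5
endloop
endfacet
facet normal 0.540 0.310 -0.783
outer loop
vertex -3.962 3.028 0.195
vertex -2.337 2.329 1.039
vertex -4.137 1.97 -0.344
endloop
endfacet
facet normal -0.962 -0.268 -0.058
outer loop
vertex 0.502 0.985 1.208
vertex 0.129 2.313 1.251
vertex 0.592 1.071 -0.678
endloop
endfacet
facet normal 0.270 -0.962 -0.031
outer loop
vertex 2.371 1.567 -0.571
vertex 0.502 0.985 1.208
vertex 0.592 1.071 -0.678
endloop
endfacet
facet normal -0.962 -0.268 -0.058
outer loop
vertex 0.592 1.071 -0.678
vertex 0.129 2.313 1.251
vertex 0.219 2.399 -0.635
endloop
endfacet
facet normal 0.047 0.046 -0.998
outer loop
vertex 0.219 2.399 -0.635
vertex 2.371 1.567 -0.571
vertex 0.592 1.071 -0.678
endloop
endfacet
facet normal -0.047 -0.046 0.998
outer loop
vertex 0.502 0.985 1.208
vertex 1.908 2.809 1.358
vertex 0.129 2.313 1.251
endloop
endfacet
facet normal 0.270 -0.962 -0.031
outer loop
vertex 2.281 1.481 1.315
vertex 0.502 0.985 1.208
vertex 2.371 1.567 -0.571
endloop
endfacet
facet normal -0.047 -0.046 0.998
outer loop
vertex 2.281 1.481 1.315
vertex 1.908 2.809 1.358
vertex 0.502 0.985 1.208
endloop
endfacet
facet normal -0.270 0.962 0.031
outer loop
vertex 0.129 2.313 1.251
vertex 1.908 2.809 1.358
vertex 0.219 2.399 -0.635
endloop
endfacet
facet normal 0.047 0.046 -0.998
outer loop
vertex 1.998 2.895 -0.528
vertex 2.371 1.567 -0.571
vertex 0.219 2.399 -0.635
endloop
endfacet
facet normal -0.270 0.962 0.031
outer loop
vertex 0.219 2.399 -0.635
vertex 1.908 2.809 1.358
vertex 1.998 2.895 -0.528
endloop
endfacet
facet normal 0.962 0.268 0.058
outer loop
vertex 1.998 2.895 -0.528
vertex 2.281 1.481 1.315
vertex 2.371 1.567 -0.571
endloop
endfacet
facet normal 0.962 0.268 0.058
outer loop
vertex 1.908 2.809 1.358
vertex 2.281 1.481 1.315
vertex 1.998 2.895 -0.528
endloop
endfacet

endsolid


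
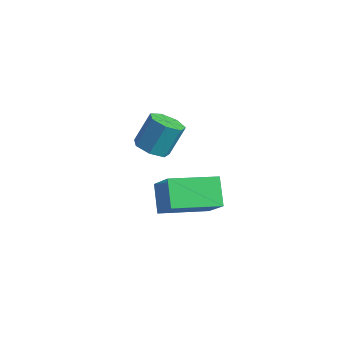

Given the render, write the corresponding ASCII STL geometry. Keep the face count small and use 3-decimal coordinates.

solid 
facet normal -0.071 -0.515 -0.854
outer loop
vertex -0.197 0.491 2.364
vertex -0.705 -0.052 2.734
vertex -0.9 0.646 2.329
endloop
endfacet
facet normal 0.209 0.830 -0.518
outer loop
vertex -0.197 0.491 2.364
vertex -0.9 0.646 2.329
vertex -0.087 1.295 3.697
endloop
endfacet
facet normal 0.209 0.830 -0.518
outer loop
vertex -0.087 1.295 3.697
vertex -0.9 0.646 2.329
vertex -0.79 1.45 3.662
endloop
endfacet
facet normal 0.071 0.514 0.855
outer loop
vertex -0.087 1.295 3.697
vertex -0.79 1.45 3.662
vertex -0.595 0.752 4.066
endloop
endfacet
facet normal -0.070 -0.515 -0.854
outer loop
vertex -0.9 0.646 2.329
vertex -0.705 -0.052 2.734
vertex -1.456 0.276 2.598
endloop
endfacet
facet normal -0.631 0.686 -0.362
outer loop
vertex -0.9 0.646 2.329
vertex -1.456 0.276 2.598
vertex -0.79 1.45 3.662
endloop
endfacet
facet normal -0.632 0.686 -0.361
outer loop
vertex -0.79 1.45 3.662
vertex -1.456 0.276 2.598
vertex -1.346 1.079 3.931
endloop
endfacet
facet normal 0.070 0.514 0.855
outer loop
vertex -0.79 1.45 3.662
vertex -1.346 1.079 3.931
vertex -0.595 0.752 4.066
endloop
endfacet
facet normal -0.070 -0.515 -0.854
outer loop
vertex -1.456 0.276 2.598
vertex -0.705 -0.052 2.734
vertex -1.446 -0.341 2.969
endloop
endfacet
facet normal -0.997 0.024 0.068
outer loop
vertex -1.456 0.276 2.598
vertex -1.446 -0.341 2.969
vertex -1.346 1.079 3.931
endloop
endfacet
facet normal -0.997 0.024 0.068
outer loop
vertex -1.346 1.079 3.931
vertex -1.446 -0.341 2.969
vertex -1.336 0.462 4.302
endloop
endfacet
facet normal 0.071 0.515 0.854
outer loop
vertex -1.346 1.079 3.931
vertex -1.336 0.462 4.302
vertex -0.595 0.752 4.066
endloop
endfacet
facet normal -0.070 -0.515 -0.854
outer loop
vertex -1.446 -0.341 2.969
vertex -0.705 -0.052 2.734
vertex -0.879 -0.74 3.163
endloop
endfacet
facet normal -0.612 -0.654 0.444
outer loop
vertex -1.446 -0.341 2.969
vertex -0.879 -0.74 3.163
vertex -1.336 0.462 4.302
endloop
endfacet
facet normal -0.612 -0.654 0.444
outer loop
vertex -1.336 0.462 4.302
vertex -0.879 -0.74 3.163
vertex -0.769 0.063 4.496
endloop
endfacet
facet normal 0.070 0.515 0.854
outer loop
vertex -1.336 0.462 4.302
vertex -0.769 0.063 4.496
vertex -0.595 0.752 4.066
endloop
endfacet
facet normal -0.071 -0.515 -0.854
outer loop
vertex -0.879 -0.74 3.163
vertex -0.705 -0.052 2.734
vertex -0.18 -0.621 3.033
endloop
endfacet
facet normal 0.234 -0.841 0.487
outer loop
vertex -0.879 -0.74 3.163
vertex -0.18 -0.621 3.033
vertex -0.769 0.063 4.496
endloop
endfacet
facet normal 0.235 -0.841 0.488
outer loop
vertex -0.769 0.063 4.496
vertex -0.18 -0.621 3.033
vertex -0.07 0.183 4.366
endloop
endfacet
facet normal 0.070 0.515 0.854
outer loop
vertex -0.769 0.063 4.496
vertex -0.07 0.183 4.366
vertex -0.595 0.752 4.066
endloop
endfacet
facet normal -0.071 -0.514 -0.855
outer loop
vertex -0.18 -0.621 3.033
vertex -0.705 -0.052 2.734
vertex 0.123 -0.073 2.678
endloop
endfacet
facet normal 0.904 -0.394 0.163
outer loop
vertex -0.18 -0.621 3.033
vertex 0.123 -0.073 2.678
vertex -0.07 0.183 4.366
endloop
endfacet
facet normal 0.904 -0.394 0.163
outer loop
vertex -0.07 0.183 4.366
vertex 0.123 -0.073 2.678
vertex 0.233 0.731 4.011
endloop
endfacet
facet normal 0.070 0.515 0.854
outer loop
vertex -0.07 0.183 4.366
vertex 0.233 0.731 4.011
vertex -0.595 0.752 4.066
endloop
endfacet
facet normal -0.071 -0.516 -0.854
outer loop
vertex 0.123 -0.073 2.678
vertex -0.705 -0.052 2.734
vertex -0.197 0.491 2.364
endloop
endfacet
facet normal 0.893 0.349 -0.284
outer loop
vertex 0.123 -0.073 2.678
vertex -0.197 0.491 2.364
vertex 0.233 0.731 4.011
endloop
endfacet
facet normal 0.893 0.349 -0.284
outer loop
vertex 0.233 0.731 4.011
vertex -0.197 0.491 2.364
vertex -0.087 1.295 3.697
endloop
endfacet
facet normal 0.070 0.515 0.854
outer loop
vertex 0.233 0.731 4.011
vertex -0.087 1.295 3.697
vertex -0.595 0.752 4.066
endloop
endfacet
facet normal -0.624 0.430 0.652
outer loop
vertex 3.468 -2.876 5.111
vertex 4.352 -0.971 4.702
vertex 2.407 -2.636 3.938
endloop
endfacet
facet normal -0.413 -0.890 0.191
outer loop
vertex 3.268 -3.229 3.038
vertex 3.468 -2.876 5.111
vertex 2.407 -2.636 3.938
endloop
endfacet
facet normal -0.624 0.430 0.652
outer loop
vertex 2.407 -2.636 3.938
vertex 4.352 -0.971 4.702
vertex 3.291 -0.731 3.529
endloop
endfacet
facet normal -0.663 0.150 -0.733
outer loop
vertex 3.291 -0.731 3.529
vertex 3.268 -3.229 3.038
vertex 2.407 -2.636 3.938
endloop
endfacet
facet normal 0.663 -0.150 0.733
outer loop
vertex 3.468 -2.876 5.111
vertex 5.213 -1.564 3.802
vertex 4.352 -0.971 4.702
endloop
endfacet
facet normal -0.413 -0.890 0.191
outer loop
vertex 4.329 -3.469 4.211
vertex 3.468 -2.876 5.111
vertex 3.268 -3.229 3.038
endloop
endfacet
facet normal 0.663 -0.150 0.733
outer loop
vertex 4.329 -3.469 4.211
vertex 5.213 -1.564 3.802
vertex 3.468 -2.876 5.111
endloop
endfacet
facet normal 0.413 0.890 -0.191
outer loop
vertex 4.352 -0.971 4.702
vertex 5.213 -1.564 3.802
vertex 3.291 -0.731 3.529
endloop
endfacet
facet normal -0.663 0.150 -0.733
outer loop
vertex 4.152 -1.324 2.629
vertex 3.268 -3.229 3.038
vertex 3.291 -0.731 3.529
endloop
endfacet
facet normal 0.413 0.890 -0.191
outer loop
vertex 3.291 -0.731 3.529
vertex 5.213 -1.564 3.802
vertex 4.152 -1.324 2.629
endloop
endfacet
facet normal 0.624 -0.430 -0.652
outer loop
vertex 4.152 -1.324 2.629
vertex 4.329 -3.469 4.211
vertex 3.268 -3.229 3.038
endloop
endfacet
facet normal 0.624 -0.430 -0.652
outer loop
vertex 5.213 -1.564 3.802
vertex 4.329 -3.469 4.211
vertex 4.152 -1.324 2.629
endloop
endfacet

endsolid


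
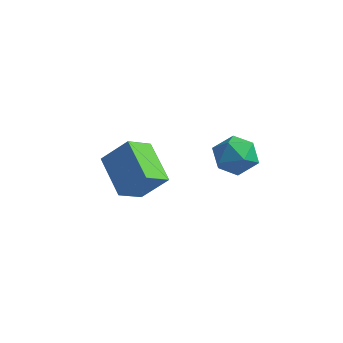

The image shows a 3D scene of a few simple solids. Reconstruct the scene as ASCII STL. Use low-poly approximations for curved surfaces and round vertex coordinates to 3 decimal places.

solid 
facet normal 0.105 0.834 0.541
outer loop
vertex 0.593 0.032 3.22
vertex -0.003 -0.313 3.868
vertex 0.926 -0.479 3.943
endloop
endfacet
facet normal 0.698 0.695 0.170
outer loop
vertex 0.593 0.032 3.22
vertex 0.926 -0.479 3.943
vertex 1.27 -0.612 3.072
endloop
endfacet
facet normal 0.525 0.672 -0.522
outer loop
vertex 0.593 0.032 3.22
vertex 1.27 -0.612 3.072
vertex 0.554 -0.529 2.459
endloop
endfacet
facet normal -0.175 0.797 -0.578
outer loop
vertex 0.593 0.032 3.22
vertex 0.554 -0.529 2.459
vertex -0.232 -0.344 2.951
endloop
endfacet
facet normal -0.434 0.897 0.078
outer loop
vertex 0.593 0.032 3.22
vertex -0.232 -0.344 2.951
vertex -0.003 -0.313 3.868
endloop
endfacet
facet normal 0.931 0.047 0.361
outer loop
vertex 1.27 -0.612 3.072
vertex 0.926 -0.479 3.943
vertex 1.092 -1.356 3.629
endloop
endfacet
facet normal -0.029 0.273 0.962
outer loop
vertex 0.926 -0.479 3.943
vertex -0.003 -0.313 3.868
vertex 0.306 -1.171 4.121
endloop
endfacet
facet normal -0.902 0.375 0.213
outer loop
vertex -0.003 -0.313 3.868
vertex -0.232 -0.344 2.951
vertex -0.41 -1.088 3.508
endloop
endfacet
facet normal -0.482 0.213 -0.850
outer loop
vertex -0.232 -0.344 2.951
vertex 0.554 -0.529 2.459
vertex -0.066 -1.221 2.637
endloop
endfacet
facet normal 0.651 0.011 -0.759
outer loop
vertex 0.554 -0.529 2.459
vertex 1.27 -0.612 3.072
vertex 0.863 -1.387 2.712
endloop
endfacet
facet normal 0.175 -0.797 0.578
outer loop
vertex 0.267 -1.732 3.36
vertex 1.092 -1.356 3.629
vertex 0.306 -1.171 4.121
endloop
endfacet
facet normal -0.525 -0.672 0.522
outer loop
vertex 0.267 -1.732 3.36
vertex 0.306 -1.171 4.121
vertex -0.41 -1.088 3.508
endloop
endfacet
facet normal -0.698 -0.695 -0.170
outer loop
vertex 0.267 -1.732 3.36
vertex -0.41 -1.088 3.508
vertex -0.066 -1.221 2.637
endloop
endfacet
facet normal -0.105 -0.834 -0.541
outer loop
vertex 0.267 -1.732 3.36
vertex -0.066 -1.221 2.637
vertex 0.863 -1.387 2.712
endloop
endfacet
facet normal 0.434 -0.897 -0.078
outer loop
vertex 0.267 -1.732 3.36
vertex 0.863 -1.387 2.712
vertex 1.092 -1.356 3.629
endloop
endfacet
facet normal 0.482 -0.213 0.850
outer loop
vertex 0.306 -1.171 4.121
vertex 1.092 -1.356 3.629
vertex 0.926 -0.479 3.943
endloop
endfacet
facet normal -0.651 -0.011 0.759
outer loop
vertex -0.41 -1.088 3.508
vertex 0.306 -1.171 4.121
vertex -0.003 -0.313 3.868
endloop
endfacet
facet normal -0.931 -0.047 -0.361
outer loop
vertex -0.066 -1.221 2.637
vertex -0.41 -1.088 3.508
vertex -0.232 -0.344 2.951
endloop
endfacet
facet normal 0.029 -0.273 -0.962
outer loop
vertex 0.863 -1.387 2.712
vertex -0.066 -1.221 2.637
vertex 0.554 -0.529 2.459
endloop
endfacet
facet normal 0.902 -0.375 -0.213
outer loop
vertex 1.092 -1.356 3.629
vertex 0.863 -1.387 2.712
vertex 1.27 -0.612 3.072
endloop
endfacet
facet normal -0.626 -0.284 -0.726
outer loop
vertex -4.849 -1.775 1.572
vertex -4.557 -0.711 0.904
vertex -3.408 -2.718 0.699
endloop
endfacet
facet normal -0.226 -0.825 0.518
outer loop
vertex -2.463 -2.289 1.796
vertex -4.849 -1.775 1.572
vertex -3.408 -2.718 0.699
endloop
endfacet
facet normal -0.626 -0.284 -0.726
outer loop
vertex -3.408 -2.718 0.699
vertex -4.557 -0.711 0.904
vertex -3.116 -1.654 0.031
endloop
endfacet
facet normal 0.746 -0.489 -0.452
outer loop
vertex -3.116 -1.654 0.031
vertex -2.463 -2.289 1.796
vertex -3.408 -2.718 0.699
endloop
endfacet
facet normal -0.746 0.489 0.452
outer loop
vertex -4.849 -1.775 1.572
vertex -3.612 -0.282 2.001
vertex -4.557 -0.711 0.904
endloop
endfacet
facet normal -0.226 -0.825 0.518
outer loop
vertex -3.904 -1.346 2.669
vertex -4.849 -1.775 1.572
vertex -2.463 -2.289 1.796
endloop
endfacet
facet normal -0.746 0.489 0.452
outer loop
vertex -3.904 -1.346 2.669
vertex -3.612 -0.282 2.001
vertex -4.849 -1.775 1.572
endloop
endfacet
facet normal 0.226 0.825 -0.518
outer loop
vertex -4.557 -0.711 0.904
vertex -3.612 -0.282 2.001
vertex -3.116 -1.654 0.031
endloop
endfacet
facet normal 0.746 -0.489 -0.452
outer loop
vertex -2.171 -1.225 1.128
vertex -2.463 -2.289 1.796
vertex -3.116 -1.654 0.031
endloop
endfacet
facet normal 0.226 0.825 -0.518
outer loop
vertex -3.116 -1.654 0.031
vertex -3.612 -0.282 2.001
vertex -2.171 -1.225 1.128
endloop
endfacet
facet normal 0.626 0.284 0.726
outer loop
vertex -2.171 -1.225 1.128
vertex -3.904 -1.346 2.669
vertex -2.463 -2.289 1.796
endloop
endfacet
facet normal 0.626 0.284 0.726
outer loop
vertex -3.612 -0.282 2.001
vertex -3.904 -1.346 2.669
vertex -2.171 -1.225 1.128
endloop
endfacet

endsolid


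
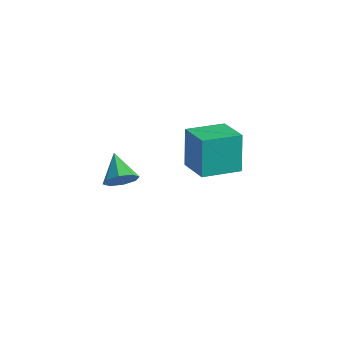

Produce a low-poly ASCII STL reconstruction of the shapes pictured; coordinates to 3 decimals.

solid 
facet normal -0.907 0.333 -0.258
outer loop
vertex 0.917 0.668 1.592
vertex 1.609 2.367 1.353
vertex 1.297 0.249 -0.284
endloop
endfacet
facet normal -0.374 -0.918 0.129
outer loop
vertex 2.811 -0.307 0.147
vertex 0.917 0.668 1.592
vertex 1.297 0.249 -0.284
endloop
endfacet
facet normal -0.907 0.333 -0.258
outer loop
vertex 1.297 0.249 -0.284
vertex 1.609 2.367 1.353
vertex 1.989 1.948 -0.523
endloop
endfacet
facet normal 0.194 -0.214 -0.957
outer loop
vertex 1.989 1.948 -0.523
vertex 2.811 -0.307 0.147
vertex 1.297 0.249 -0.284
endloop
endfacet
facet normal -0.194 0.214 0.957
outer loop
vertex 0.917 0.668 1.592
vertex 3.123 1.811 1.784
vertex 1.609 2.367 1.353
endloop
endfacet
facet normal -0.374 -0.918 0.129
outer loop
vertex 2.431 0.112 2.023
vertex 0.917 0.668 1.592
vertex 2.811 -0.307 0.147
endloop
endfacet
facet normal -0.194 0.214 0.957
outer loop
vertex 2.431 0.112 2.023
vertex 3.123 1.811 1.784
vertex 0.917 0.668 1.592
endloop
endfacet
facet normal 0.374 0.918 -0.129
outer loop
vertex 1.609 2.367 1.353
vertex 3.123 1.811 1.784
vertex 1.989 1.948 -0.523
endloop
endfacet
facet normal 0.194 -0.214 -0.957
outer loop
vertex 3.503 1.392 -0.092
vertex 2.811 -0.307 0.147
vertex 1.989 1.948 -0.523
endloop
endfacet
facet normal 0.374 0.918 -0.129
outer loop
vertex 1.989 1.948 -0.523
vertex 3.123 1.811 1.784
vertex 3.503 1.392 -0.092
endloop
endfacet
facet normal 0.907 -0.333 0.258
outer loop
vertex 3.503 1.392 -0.092
vertex 2.431 0.112 2.023
vertex 2.811 -0.307 0.147
endloop
endfacet
facet normal 0.907 -0.333 0.258
outer loop
vertex 3.123 1.811 1.784
vertex 2.431 0.112 2.023
vertex 3.503 1.392 -0.092
endloop
endfacet
facet normal 0.732 -0.445 -0.516
outer loop
vertex 2.177 -3.296 1.677
vertex 1.713 -3.878 1.521
vertex 1.878 -3.216 1.184
endloop
endfacet
facet normal 0.079 0.990 0.113
outer loop
vertex 2.177 -3.296 1.677
vertex 1.878 -3.216 1.184
vertex 0.667 -3.242 2.259
endloop
endfacet
facet normal 0.731 -0.445 -0.517
outer loop
vertex 1.878 -3.216 1.184
vertex 1.713 -3.878 1.521
vertex 1.482 -3.524 0.889
endloop
endfacet
facet normal -0.365 0.845 -0.391
outer loop
vertex 1.878 -3.216 1.184
vertex 1.482 -3.524 0.889
vertex 0.667 -3.242 2.259
endloop
endfacet
facet normal 0.732 -0.445 -0.517
outer loop
vertex 1.482 -3.524 0.889
vertex 1.713 -3.878 1.521
vertex 1.222 -4.039 0.964
endloop
endfacet
facet normal -0.784 0.319 -0.532
outer loop
vertex 1.482 -3.524 0.889
vertex 1.222 -4.039 0.964
vertex 0.667 -3.242 2.259
endloop
endfacet
facet normal 0.732 -0.444 -0.517
outer loop
vertex 1.222 -4.039 0.964
vertex 1.713 -3.878 1.521
vertex 1.25 -4.46 1.365
endloop
endfacet
facet normal -0.933 -0.279 -0.228
outer loop
vertex 1.222 -4.039 0.964
vertex 1.25 -4.46 1.365
vertex 0.667 -3.242 2.259
endloop
endfacet
facet normal 0.732 -0.444 -0.516
outer loop
vertex 1.25 -4.46 1.365
vertex 1.713 -3.878 1.521
vertex 1.549 -4.539 1.857
endloop
endfacet
facet normal -0.724 -0.599 0.344
outer loop
vertex 1.25 -4.46 1.365
vertex 1.549 -4.539 1.857
vertex 0.667 -3.242 2.259
endloop
endfacet
facet normal 0.732 -0.444 -0.516
outer loop
vertex 1.549 -4.539 1.857
vertex 1.713 -3.878 1.521
vertex 1.944 -4.232 2.153
endloop
endfacet
facet normal -0.281 -0.453 0.846
outer loop
vertex 1.549 -4.539 1.857
vertex 1.944 -4.232 2.153
vertex 0.667 -3.242 2.259
endloop
endfacet
facet normal 0.732 -0.445 -0.517
outer loop
vertex 1.944 -4.232 2.153
vertex 1.713 -3.878 1.521
vertex 2.204 -3.717 2.078
endloop
endfacet
facet normal 0.139 0.074 0.988
outer loop
vertex 1.944 -4.232 2.153
vertex 2.204 -3.717 2.078
vertex 0.667 -3.242 2.259
endloop
endfacet
facet normal 0.732 -0.445 -0.516
outer loop
vertex 2.204 -3.717 2.078
vertex 1.713 -3.878 1.521
vertex 2.177 -3.296 1.677
endloop
endfacet
facet normal 0.288 0.670 0.684
outer loop
vertex 2.204 -3.717 2.078
vertex 2.177 -3.296 1.677
vertex 0.667 -3.242 2.259
endloop
endfacet

endsolid


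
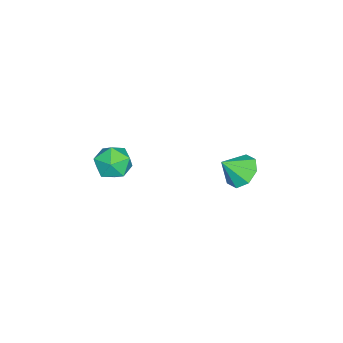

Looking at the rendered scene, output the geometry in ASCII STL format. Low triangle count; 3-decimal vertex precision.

solid 
facet normal -0.429 0.560 -0.708
outer loop
vertex -2.164 4.231 -0.763
vertex -2.78 3.754 -0.767
vertex -2.585 4.399 -0.375
endloop
endfacet
facet normal 0.706 0.352 0.614
outer loop
vertex -2.164 4.231 -0.763
vertex -2.585 4.399 -0.375
vertex -2.3 3.126 0.027
endloop
endfacet
facet normal -0.428 0.560 -0.709
outer loop
vertex -2.585 4.399 -0.375
vertex -2.78 3.754 -0.767
vertex -3.121 4.189 -0.217
endloop
endfacet
facet normal 0.147 0.328 0.933
outer loop
vertex -2.585 4.399 -0.375
vertex -3.121 4.189 -0.217
vertex -2.3 3.126 0.027
endloop
endfacet
facet normal -0.429 0.560 -0.709
outer loop
vertex -3.121 4.189 -0.217
vertex -2.78 3.754 -0.767
vertex -3.457 3.724 -0.381
endloop
endfacet
facet normal -0.362 -0.066 0.930
outer loop
vertex -3.121 4.189 -0.217
vertex -3.457 3.724 -0.381
vertex -2.3 3.126 0.027
endloop
endfacet
facet normal -0.429 0.560 -0.709
outer loop
vertex -3.457 3.724 -0.381
vertex -2.78 3.754 -0.767
vertex -3.397 3.276 -0.771
endloop
endfacet
facet normal -0.523 -0.598 0.607
outer loop
vertex -3.457 3.724 -0.381
vertex -3.397 3.276 -0.771
vertex -2.3 3.126 0.027
endloop
endfacet
facet normal -0.429 0.560 -0.709
outer loop
vertex -3.397 3.276 -0.771
vertex -2.78 3.754 -0.767
vertex -2.975 3.108 -1.159
endloop
endfacet
facet normal -0.242 -0.958 0.152
outer loop
vertex -3.397 3.276 -0.771
vertex -2.975 3.108 -1.159
vertex -2.3 3.126 0.027
endloop
endfacet
facet normal -0.429 0.560 -0.709
outer loop
vertex -2.975 3.108 -1.159
vertex -2.78 3.754 -0.767
vertex -2.44 3.318 -1.317
endloop
endfacet
facet normal 0.317 -0.934 -0.166
outer loop
vertex -2.975 3.108 -1.159
vertex -2.44 3.318 -1.317
vertex -2.3 3.126 0.027
endloop
endfacet
facet normal -0.428 0.560 -0.709
outer loop
vertex -2.44 3.318 -1.317
vertex -2.78 3.754 -0.767
vertex -2.103 3.783 -1.153
endloop
endfacet
facet normal 0.825 -0.541 -0.163
outer loop
vertex -2.44 3.318 -1.317
vertex -2.103 3.783 -1.153
vertex -2.3 3.126 0.027
endloop
endfacet
facet normal -0.429 0.559 -0.710
outer loop
vertex -2.103 3.783 -1.153
vertex -2.78 3.754 -0.767
vertex -2.164 4.231 -0.763
endloop
endfacet
facet normal 0.987 -0.006 0.161
outer loop
vertex -2.103 3.783 -1.153
vertex -2.164 4.231 -0.763
vertex -2.3 3.126 0.027
endloop
endfacet
facet normal -0.681 -0.257 0.685
outer loop
vertex -3.155 -0.954 -1.166
vertex -2.92 -1.759 -1.234
vertex -2.545 -1.257 -0.673
endloop
endfacet
facet normal -0.444 0.407 0.799
outer loop
vertex -3.155 -0.954 -1.166
vertex -2.545 -1.257 -0.673
vertex -2.467 -0.494 -1.018
endloop
endfacet
facet normal -0.574 0.791 0.212
outer loop
vertex -3.155 -0.954 -1.166
vertex -2.467 -0.494 -1.018
vertex -2.794 -0.524 -1.793
endloop
endfacet
facet normal -0.893 0.365 -0.264
outer loop
vertex -3.155 -0.954 -1.166
vertex -2.794 -0.524 -1.793
vertex -3.074 -1.306 -1.926
endloop
endfacet
facet normal -0.959 -0.282 0.029
outer loop
vertex -3.155 -0.954 -1.166
vertex -3.074 -1.306 -1.926
vertex -2.92 -1.759 -1.234
endloop
endfacet
facet normal 0.263 0.375 0.889
outer loop
vertex -2.467 -0.494 -1.018
vertex -2.545 -1.257 -0.673
vertex -1.806 -1.014 -0.994
endloop
endfacet
facet normal -0.122 -0.698 0.706
outer loop
vertex -2.545 -1.257 -0.673
vertex -2.92 -1.759 -1.234
vertex -2.086 -1.796 -1.127
endloop
endfacet
facet normal -0.569 -0.740 -0.358
outer loop
vertex -2.92 -1.759 -1.234
vertex -3.074 -1.306 -1.926
vertex -2.413 -1.826 -1.902
endloop
endfacet
facet normal -0.462 0.307 -0.832
outer loop
vertex -3.074 -1.306 -1.926
vertex -2.794 -0.524 -1.793
vertex -2.335 -1.063 -2.247
endloop
endfacet
facet normal 0.052 0.997 -0.061
outer loop
vertex -2.794 -0.524 -1.793
vertex -2.467 -0.494 -1.018
vertex -1.96 -0.561 -1.686
endloop
endfacet
facet normal 0.893 -0.365 0.264
outer loop
vertex -1.725 -1.366 -1.754
vertex -1.806 -1.014 -0.994
vertex -2.086 -1.796 -1.127
endloop
endfacet
facet normal 0.574 -0.791 -0.212
outer loop
vertex -1.725 -1.366 -1.754
vertex -2.086 -1.796 -1.127
vertex -2.413 -1.826 -1.902
endloop
endfacet
facet normal 0.444 -0.407 -0.799
outer loop
vertex -1.725 -1.366 -1.754
vertex -2.413 -1.826 -1.902
vertex -2.335 -1.063 -2.247
endloop
endfacet
facet normal 0.681 0.257 -0.685
outer loop
vertex -1.725 -1.366 -1.754
vertex -2.335 -1.063 -2.247
vertex -1.96 -0.561 -1.686
endloop
endfacet
facet normal 0.959 0.282 -0.029
outer loop
vertex -1.725 -1.366 -1.754
vertex -1.96 -0.561 -1.686
vertex -1.806 -1.014 -0.994
endloop
endfacet
facet normal 0.462 -0.307 0.832
outer loop
vertex -2.086 -1.796 -1.127
vertex -1.806 -1.014 -0.994
vertex -2.545 -1.257 -0.673
endloop
endfacet
facet normal -0.052 -0.997 0.061
outer loop
vertex -2.413 -1.826 -1.902
vertex -2.086 -1.796 -1.127
vertex -2.92 -1.759 -1.234
endloop
endfacet
facet normal -0.263 -0.375 -0.889
outer loop
vertex -2.335 -1.063 -2.247
vertex -2.413 -1.826 -1.902
vertex -3.074 -1.306 -1.926
endloop
endfacet
facet normal 0.122 0.698 -0.706
outer loop
vertex -1.96 -0.561 -1.686
vertex -2.335 -1.063 -2.247
vertex -2.794 -0.524 -1.793
endloop
endfacet
facet normal 0.569 0.740 0.358
outer loop
vertex -1.806 -1.014 -0.994
vertex -1.96 -0.561 -1.686
vertex -2.467 -0.494 -1.018
endloop
endfacet

endsolid


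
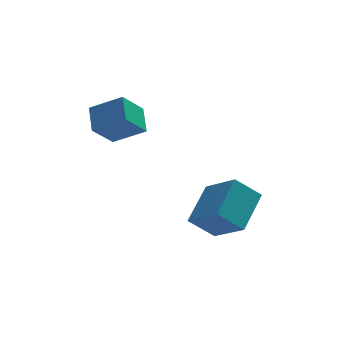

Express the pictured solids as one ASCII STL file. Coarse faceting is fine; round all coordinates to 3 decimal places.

solid 
facet normal -0.823 0.293 -0.487
outer loop
vertex -4.757 2.226 0.606
vertex -4.773 3.371 1.321
vertex -3.859 2.924 -0.491
endloop
endfacet
facet normal 0.012 -0.848 -0.530
outer loop
vertex -2.527 2.449 0.299
vertex -4.757 2.226 0.606
vertex -3.859 2.924 -0.491
endloop
endfacet
facet normal -0.823 0.293 -0.487
outer loop
vertex -3.859 2.924 -0.491
vertex -4.773 3.371 1.321
vertex -3.875 4.069 0.225
endloop
endfacet
facet normal 0.569 0.442 -0.694
outer loop
vertex -3.875 4.069 0.225
vertex -2.527 2.449 0.299
vertex -3.859 2.924 -0.491
endloop
endfacet
facet normal -0.569 -0.441 0.694
outer loop
vertex -4.757 2.226 0.606
vertex -3.441 2.896 2.111
vertex -4.773 3.371 1.321
endloop
endfacet
facet normal 0.012 -0.848 -0.530
outer loop
vertex -3.425 1.751 1.395
vertex -4.757 2.226 0.606
vertex -2.527 2.449 0.299
endloop
endfacet
facet normal -0.569 -0.442 0.694
outer loop
vertex -3.425 1.751 1.395
vertex -3.441 2.896 2.111
vertex -4.757 2.226 0.606
endloop
endfacet
facet normal -0.012 0.848 0.530
outer loop
vertex -4.773 3.371 1.321
vertex -3.441 2.896 2.111
vertex -3.875 4.069 0.225
endloop
endfacet
facet normal 0.569 0.441 -0.694
outer loop
vertex -2.543 3.594 1.014
vertex -2.527 2.449 0.299
vertex -3.875 4.069 0.225
endloop
endfacet
facet normal -0.012 0.848 0.530
outer loop
vertex -3.875 4.069 0.225
vertex -3.441 2.896 2.111
vertex -2.543 3.594 1.014
endloop
endfacet
facet normal 0.823 -0.293 0.487
outer loop
vertex -2.543 3.594 1.014
vertex -3.425 1.751 1.395
vertex -2.527 2.449 0.299
endloop
endfacet
facet normal 0.823 -0.293 0.487
outer loop
vertex -3.441 2.896 2.111
vertex -3.425 1.751 1.395
vertex -2.543 3.594 1.014
endloop
endfacet
facet normal -0.479 0.674 -0.563
outer loop
vertex -1.145 0.09 -3.687
vertex -0.194 1.627 -2.657
vertex -0.057 0.061 -4.646
endloop
endfacet
facet normal -0.457 -0.739 -0.496
outer loop
vertex 0.914 -1.307 -3.503
vertex -1.145 0.09 -3.687
vertex -0.057 0.061 -4.646
endloop
endfacet
facet normal -0.479 0.673 -0.563
outer loop
vertex -0.057 0.061 -4.646
vertex -0.194 1.627 -2.657
vertex 0.893 1.598 -3.616
endloop
endfacet
facet normal 0.750 -0.020 -0.661
outer loop
vertex 0.893 1.598 -3.616
vertex 0.914 -1.307 -3.503
vertex -0.057 0.061 -4.646
endloop
endfacet
facet normal -0.750 0.021 0.661
outer loop
vertex -1.145 0.09 -3.687
vertex 0.777 0.259 -1.514
vertex -0.194 1.627 -2.657
endloop
endfacet
facet normal -0.457 -0.739 -0.496
outer loop
vertex -0.173 -1.278 -2.544
vertex -1.145 0.09 -3.687
vertex 0.914 -1.307 -3.503
endloop
endfacet
facet normal -0.750 0.020 0.662
outer loop
vertex -0.173 -1.278 -2.544
vertex 0.777 0.259 -1.514
vertex -1.145 0.09 -3.687
endloop
endfacet
facet normal 0.457 0.739 0.496
outer loop
vertex -0.194 1.627 -2.657
vertex 0.777 0.259 -1.514
vertex 0.893 1.598 -3.616
endloop
endfacet
facet normal 0.750 -0.020 -0.662
outer loop
vertex 1.865 0.23 -2.473
vertex 0.914 -1.307 -3.503
vertex 0.893 1.598 -3.616
endloop
endfacet
facet normal 0.457 0.739 0.496
outer loop
vertex 0.893 1.598 -3.616
vertex 0.777 0.259 -1.514
vertex 1.865 0.23 -2.473
endloop
endfacet
facet normal 0.479 -0.674 0.563
outer loop
vertex 1.865 0.23 -2.473
vertex -0.173 -1.278 -2.544
vertex 0.914 -1.307 -3.503
endloop
endfacet
facet normal 0.479 -0.673 0.563
outer loop
vertex 0.777 0.259 -1.514
vertex -0.173 -1.278 -2.544
vertex 1.865 0.23 -2.473
endloop
endfacet

endsolid


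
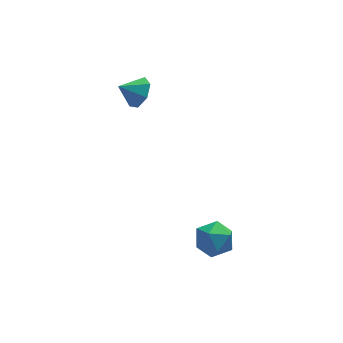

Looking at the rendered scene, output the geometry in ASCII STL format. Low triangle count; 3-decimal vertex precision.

solid 
facet normal 0.823 -0.019 -0.567
outer loop
vertex -0.579 2.613 3.927
vertex -1.08 2.808 3.193
vertex -0.67 3.381 3.769
endloop
endfacet
facet normal -0.010 0.200 0.980
outer loop
vertex -0.579 2.613 3.927
vertex -0.67 3.381 3.769
vertex -2.06 2.832 3.867
endloop
endfacet
facet normal 0.824 -0.020 -0.567
outer loop
vertex -0.67 3.381 3.769
vertex -1.08 2.808 3.193
vertex -1.069 3.718 3.177
endloop
endfacet
facet normal -0.256 0.756 0.603
outer loop
vertex -0.67 3.381 3.769
vertex -1.069 3.718 3.177
vertex -2.06 2.832 3.867
endloop
endfacet
facet normal 0.823 -0.020 -0.567
outer loop
vertex -1.069 3.718 3.177
vertex -1.08 2.808 3.193
vertex -1.477 3.37 2.597
endloop
endfacet
facet normal -0.661 0.750 0.015
outer loop
vertex -1.069 3.718 3.177
vertex -1.477 3.37 2.597
vertex -2.06 2.832 3.867
endloop
endfacet
facet normal 0.824 -0.019 -0.567
outer loop
vertex -1.477 3.37 2.597
vertex -1.08 2.808 3.193
vertex -1.585 2.599 2.466
endloop
endfacet
facet normal -0.920 0.187 -0.343
outer loop
vertex -1.477 3.37 2.597
vertex -1.585 2.599 2.466
vertex -2.06 2.832 3.867
endloop
endfacet
facet normal 0.824 -0.019 -0.567
outer loop
vertex -1.585 2.599 2.466
vertex -1.08 2.808 3.193
vertex -1.313 1.986 2.882
endloop
endfacet
facet normal -0.838 -0.507 -0.200
outer loop
vertex -1.585 2.599 2.466
vertex -1.313 1.986 2.882
vertex -2.06 2.832 3.867
endloop
endfacet
facet normal 0.824 -0.019 -0.566
outer loop
vertex -1.313 1.986 2.882
vertex -1.08 2.808 3.193
vertex -0.866 1.992 3.532
endloop
endfacet
facet normal -0.477 -0.812 0.336
outer loop
vertex -1.313 1.986 2.882
vertex -0.866 1.992 3.532
vertex -2.06 2.832 3.867
endloop
endfacet
facet normal 0.823 -0.020 -0.567
outer loop
vertex -0.866 1.992 3.532
vertex -1.08 2.808 3.193
vertex -0.579 2.613 3.927
endloop
endfacet
facet normal -0.108 -0.497 0.861
outer loop
vertex -0.866 1.992 3.532
vertex -0.579 2.613 3.927
vertex -2.06 2.832 3.867
endloop
endfacet
facet normal -0.341 0.332 0.880
outer loop
vertex 0.471 -2.389 -2.587
vertex 0.814 -3.268 -2.122
vertex 1.445 -2.431 -2.194
endloop
endfacet
facet normal -0.148 0.876 0.460
outer loop
vertex 0.471 -2.389 -2.587
vertex 1.445 -2.431 -2.194
vertex 1.272 -1.972 -3.124
endloop
endfacet
facet normal -0.530 0.836 -0.142
outer loop
vertex 0.471 -2.389 -2.587
vertex 1.272 -1.972 -3.124
vertex 0.533 -2.526 -3.627
endloop
endfacet
facet normal -0.959 0.267 -0.092
outer loop
vertex 0.471 -2.389 -2.587
vertex 0.533 -2.526 -3.627
vertex 0.25 -3.327 -3.008
endloop
endfacet
facet normal -0.841 -0.043 0.539
outer loop
vertex 0.471 -2.389 -2.587
vertex 0.25 -3.327 -3.008
vertex 0.814 -3.268 -2.122
endloop
endfacet
facet normal 0.540 0.790 0.290
outer loop
vertex 1.272 -1.972 -3.124
vertex 1.445 -2.431 -2.194
vertex 2.11 -2.593 -2.992
endloop
endfacet
facet normal 0.229 -0.089 0.969
outer loop
vertex 1.445 -2.431 -2.194
vertex 0.814 -3.268 -2.122
vertex 1.827 -3.394 -2.373
endloop
endfacet
facet normal -0.583 -0.697 0.417
outer loop
vertex 0.814 -3.268 -2.122
vertex 0.25 -3.327 -3.008
vertex 1.088 -3.948 -2.876
endloop
endfacet
facet normal -0.773 -0.194 -0.604
outer loop
vertex 0.25 -3.327 -3.008
vertex 0.533 -2.526 -3.627
vertex 0.915 -3.489 -3.806
endloop
endfacet
facet normal -0.079 0.726 -0.683
outer loop
vertex 0.533 -2.526 -3.627
vertex 1.272 -1.972 -3.124
vertex 1.546 -2.652 -3.878
endloop
endfacet
facet normal 0.959 -0.267 0.092
outer loop
vertex 1.889 -3.531 -3.413
vertex 2.11 -2.593 -2.992
vertex 1.827 -3.394 -2.373
endloop
endfacet
facet normal 0.530 -0.836 0.142
outer loop
vertex 1.889 -3.531 -3.413
vertex 1.827 -3.394 -2.373
vertex 1.088 -3.948 -2.876
endloop
endfacet
facet normal 0.148 -0.876 -0.460
outer loop
vertex 1.889 -3.531 -3.413
vertex 1.088 -3.948 -2.876
vertex 0.915 -3.489 -3.806
endloop
endfacet
facet normal 0.341 -0.332 -0.880
outer loop
vertex 1.889 -3.531 -3.413
vertex 0.915 -3.489 -3.806
vertex 1.546 -2.652 -3.878
endloop
endfacet
facet normal 0.841 0.043 -0.539
outer loop
vertex 1.889 -3.531 -3.413
vertex 1.546 -2.652 -3.878
vertex 2.11 -2.593 -2.992
endloop
endfacet
facet normal 0.773 0.194 0.604
outer loop
vertex 1.827 -3.394 -2.373
vertex 2.11 -2.593 -2.992
vertex 1.445 -2.431 -2.194
endloop
endfacet
facet normal 0.079 -0.726 0.683
outer loop
vertex 1.088 -3.948 -2.876
vertex 1.827 -3.394 -2.373
vertex 0.814 -3.268 -2.122
endloop
endfacet
facet normal -0.540 -0.790 -0.290
outer loop
vertex 0.915 -3.489 -3.806
vertex 1.088 -3.948 -2.876
vertex 0.25 -3.327 -3.008
endloop
endfacet
facet normal -0.229 0.089 -0.969
outer loop
vertex 1.546 -2.652 -3.878
vertex 0.915 -3.489 -3.806
vertex 0.533 -2.526 -3.627
endloop
endfacet
facet normal 0.583 0.697 -0.417
outer loop
vertex 2.11 -2.593 -2.992
vertex 1.546 -2.652 -3.878
vertex 1.272 -1.972 -3.124
endloop
endfacet

endsolid
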